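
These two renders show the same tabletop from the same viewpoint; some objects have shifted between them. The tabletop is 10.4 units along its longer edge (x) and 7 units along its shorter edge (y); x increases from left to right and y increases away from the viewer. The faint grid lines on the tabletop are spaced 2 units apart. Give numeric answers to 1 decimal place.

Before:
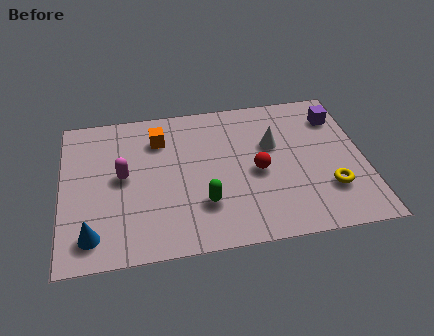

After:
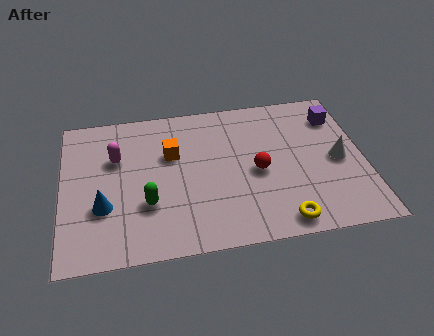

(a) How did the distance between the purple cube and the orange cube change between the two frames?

-0.3

They were about 6.2 units apart before and 5.9 after — 0.3 units closer together.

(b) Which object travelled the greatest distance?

the white cone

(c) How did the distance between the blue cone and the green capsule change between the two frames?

-2.4

The distance was about 3.9 in the first image and 1.5 in the second, so they moved 2.4 units closer together.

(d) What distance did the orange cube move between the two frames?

0.9

From (3.4, 5.3) to (3.8, 4.5), the orange cube covered √(0.4² + 0.8²) ≈ 0.9 units.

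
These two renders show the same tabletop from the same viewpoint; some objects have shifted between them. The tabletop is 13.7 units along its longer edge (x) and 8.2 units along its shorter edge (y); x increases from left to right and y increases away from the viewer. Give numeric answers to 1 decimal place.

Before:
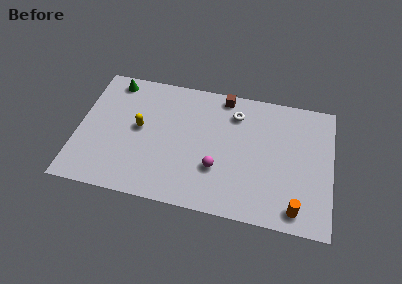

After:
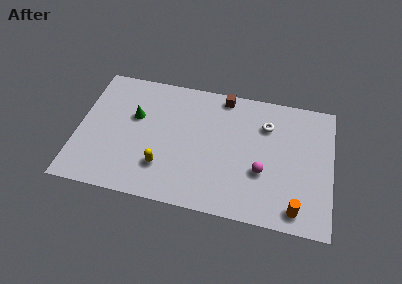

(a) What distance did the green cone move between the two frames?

2.5

The green cone moved from about (1.7, 7.2) to (3.0, 5.1), a distance of √(1.3² + 2.1²) ≈ 2.5.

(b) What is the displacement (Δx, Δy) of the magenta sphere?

(2.4, 0.3)

From the two frames, the magenta sphere sits at roughly (7.6, 2.7) before and (10.0, 3.0) after.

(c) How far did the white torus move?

1.7

From (8.4, 6.4) to (10.1, 6.0), the white torus covered √(1.7² + 0.4²) ≈ 1.7 units.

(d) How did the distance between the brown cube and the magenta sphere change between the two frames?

+0.3

The distance was about 4.7 in the first image and 5.0 in the second, so they moved 0.3 units further apart.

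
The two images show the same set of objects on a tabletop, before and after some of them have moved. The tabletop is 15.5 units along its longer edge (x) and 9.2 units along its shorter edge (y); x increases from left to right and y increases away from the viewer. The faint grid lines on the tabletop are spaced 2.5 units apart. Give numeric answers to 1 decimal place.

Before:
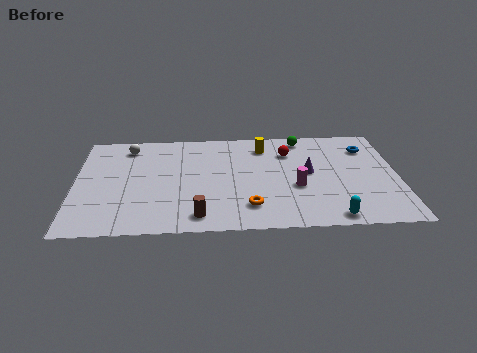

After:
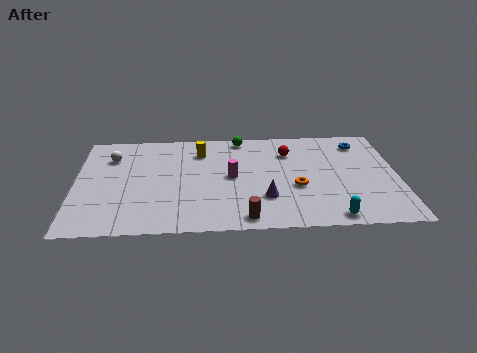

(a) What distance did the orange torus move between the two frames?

2.8

The orange torus was near (8.3, 2.0) before and (10.6, 3.6) after, so it travelled √(2.3² + 1.6²) ≈ 2.8 units.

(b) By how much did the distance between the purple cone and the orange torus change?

-2.4

Before: roughly 4.1 units apart; after: 1.7. That's 2.4 units closer together.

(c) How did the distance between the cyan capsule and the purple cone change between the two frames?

-0.5

The distance was about 4.1 in the first image and 3.6 in the second, so they moved 0.5 units closer together.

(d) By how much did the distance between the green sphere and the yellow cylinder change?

+0.3

Before: roughly 2.0 units apart; after: 2.3. That's 0.3 units further apart.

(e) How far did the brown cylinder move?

2.2

From (5.9, 1.3) to (8.1, 1.0), the brown cylinder covered √(2.2² + 0.3²) ≈ 2.2 units.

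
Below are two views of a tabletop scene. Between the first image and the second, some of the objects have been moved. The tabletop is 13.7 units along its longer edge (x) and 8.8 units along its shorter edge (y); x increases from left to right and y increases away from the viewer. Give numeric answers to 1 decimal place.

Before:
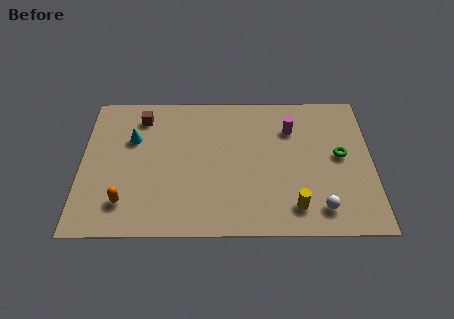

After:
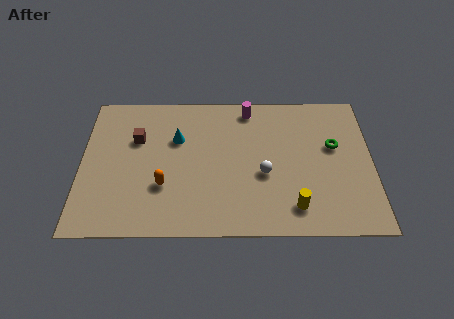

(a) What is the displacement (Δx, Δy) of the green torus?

(-0.3, 0.6)

From the two frames, the green torus sits at roughly (12.2, 4.7) before and (11.9, 5.3) after.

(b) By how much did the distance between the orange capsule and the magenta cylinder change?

-2.8

Before: roughly 9.0 units apart; after: 6.2. That's 2.8 units closer together.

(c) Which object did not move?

the yellow cylinder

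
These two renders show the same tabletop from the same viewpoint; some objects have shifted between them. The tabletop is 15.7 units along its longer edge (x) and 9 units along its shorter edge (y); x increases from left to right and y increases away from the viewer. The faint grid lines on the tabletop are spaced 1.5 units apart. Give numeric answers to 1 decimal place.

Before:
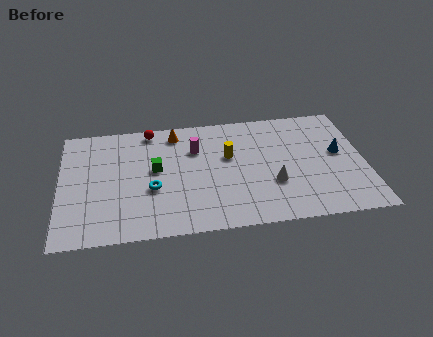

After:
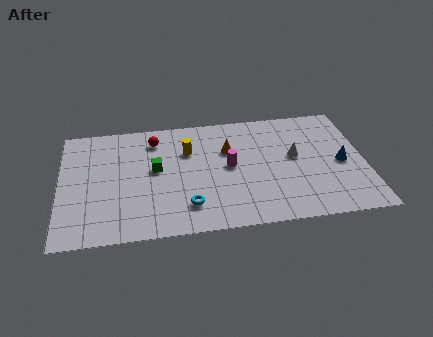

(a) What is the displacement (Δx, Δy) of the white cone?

(1.2, 1.9)

The white cone started near (10.9, 3.1) and ended near (12.1, 5.0).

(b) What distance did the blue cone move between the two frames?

0.8

From (14.4, 5.0) to (14.5, 4.2), the blue cone covered √(0.1² + 0.8²) ≈ 0.8 units.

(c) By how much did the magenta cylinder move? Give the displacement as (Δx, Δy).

(1.7, -1.6)

From the two frames, the magenta cylinder sits at roughly (7.0, 6.3) before and (8.7, 4.7) after.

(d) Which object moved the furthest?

the orange cone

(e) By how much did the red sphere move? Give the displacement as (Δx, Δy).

(0.2, -0.8)

From the two frames, the red sphere sits at roughly (4.7, 8.1) before and (4.9, 7.3) after.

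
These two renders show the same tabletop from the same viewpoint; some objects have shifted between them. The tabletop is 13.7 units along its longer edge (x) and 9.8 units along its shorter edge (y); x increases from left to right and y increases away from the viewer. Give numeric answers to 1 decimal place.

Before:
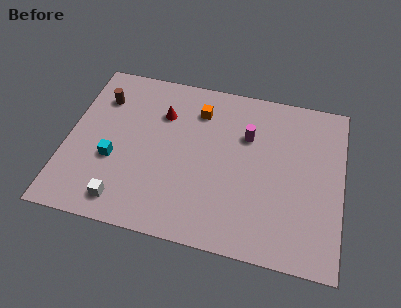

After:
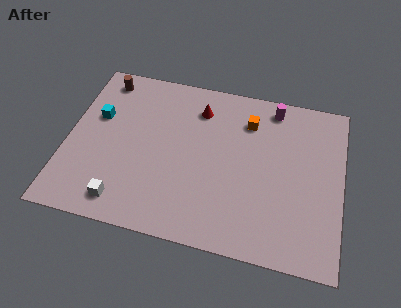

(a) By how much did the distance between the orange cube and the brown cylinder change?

+2.6

They were about 4.9 units apart before and 7.5 after — 2.6 units further apart.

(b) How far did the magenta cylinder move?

2.3

From (8.9, 6.6) to (10.1, 8.6), the magenta cylinder covered √(1.2² + 2.0²) ≈ 2.3 units.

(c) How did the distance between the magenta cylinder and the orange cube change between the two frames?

-1.1

Before: roughly 2.7 units apart; after: 1.6. That's 1.1 units closer together.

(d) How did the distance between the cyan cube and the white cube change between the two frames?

+2.6

Before: roughly 2.4 units apart; after: 5.0. That's 2.6 units further apart.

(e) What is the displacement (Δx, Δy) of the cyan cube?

(-1.0, 2.4)

The cyan cube started near (2.4, 3.7) and ended near (1.4, 6.1).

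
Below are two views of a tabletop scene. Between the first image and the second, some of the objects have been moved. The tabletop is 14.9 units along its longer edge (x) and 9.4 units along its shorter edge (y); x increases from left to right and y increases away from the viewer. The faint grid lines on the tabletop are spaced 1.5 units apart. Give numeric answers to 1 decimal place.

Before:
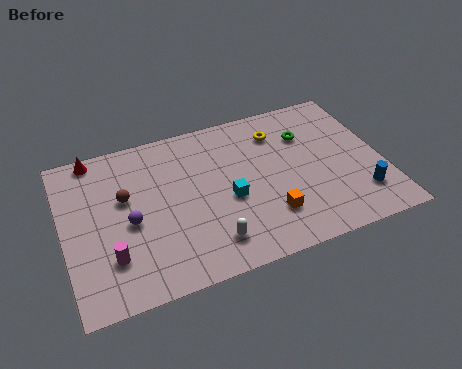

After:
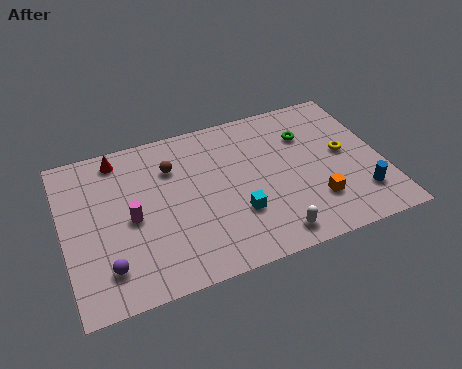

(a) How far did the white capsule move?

2.9

The white capsule was near (6.5, 1.8) before and (9.3, 1.2) after, so it travelled √(2.8² + 0.6²) ≈ 2.9 units.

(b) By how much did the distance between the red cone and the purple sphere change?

+1.7

The distance was about 4.6 in the first image and 6.3 in the second, so they moved 1.7 units further apart.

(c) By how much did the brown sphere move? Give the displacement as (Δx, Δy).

(2.3, 1.1)

From the two frames, the brown sphere sits at roughly (2.9, 5.7) before and (5.2, 6.8) after.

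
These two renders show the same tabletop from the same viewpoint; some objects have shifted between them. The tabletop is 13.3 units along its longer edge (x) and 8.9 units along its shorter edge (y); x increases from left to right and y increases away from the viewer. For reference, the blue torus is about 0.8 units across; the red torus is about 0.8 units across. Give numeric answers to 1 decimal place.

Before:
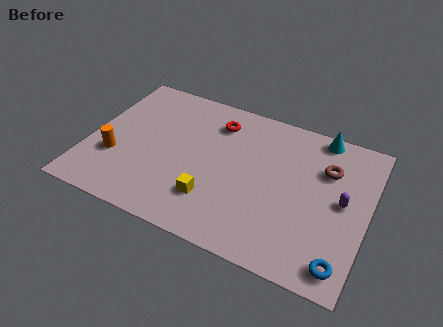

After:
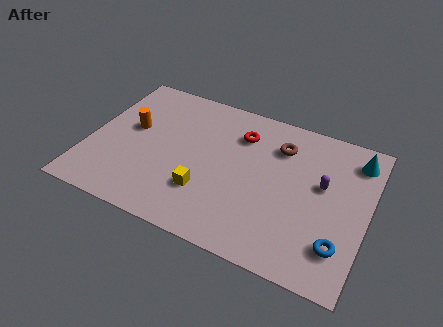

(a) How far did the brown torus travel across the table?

2.4

From (11.2, 6.2) to (8.9, 6.7), the brown torus covered √(2.3² + 0.5²) ≈ 2.4 units.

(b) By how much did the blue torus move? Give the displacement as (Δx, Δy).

(-0.2, 0.9)

From the two frames, the blue torus sits at roughly (12.4, 1.2) before and (12.2, 2.1) after.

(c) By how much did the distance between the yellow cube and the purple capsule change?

-0.4

Before: roughly 6.3 units apart; after: 5.9. That's 0.4 units closer together.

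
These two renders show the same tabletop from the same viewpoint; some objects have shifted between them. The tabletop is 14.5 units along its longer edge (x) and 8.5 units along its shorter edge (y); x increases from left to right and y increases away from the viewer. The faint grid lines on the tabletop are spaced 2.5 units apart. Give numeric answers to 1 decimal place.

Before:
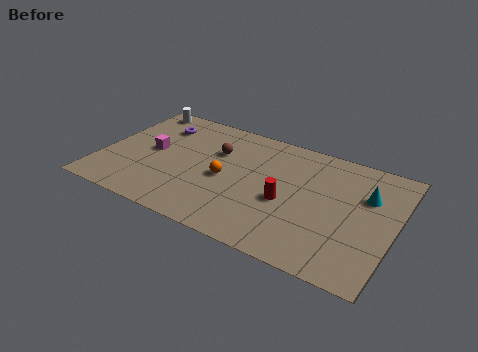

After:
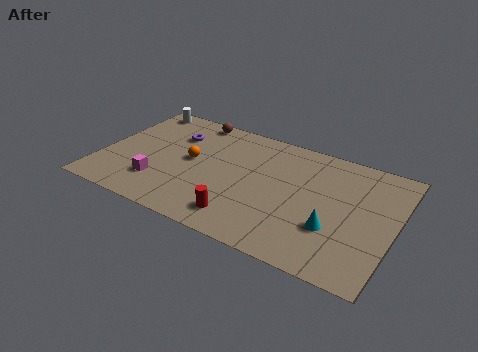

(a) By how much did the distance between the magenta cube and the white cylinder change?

+2.3

Before: roughly 3.4 units apart; after: 5.7. That's 2.3 units further apart.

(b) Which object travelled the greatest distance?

the cyan cone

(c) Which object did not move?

the white cylinder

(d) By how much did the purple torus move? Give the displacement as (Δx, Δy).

(0.9, -0.4)

From the two frames, the purple torus sits at roughly (2.4, 6.5) before and (3.3, 6.1) after.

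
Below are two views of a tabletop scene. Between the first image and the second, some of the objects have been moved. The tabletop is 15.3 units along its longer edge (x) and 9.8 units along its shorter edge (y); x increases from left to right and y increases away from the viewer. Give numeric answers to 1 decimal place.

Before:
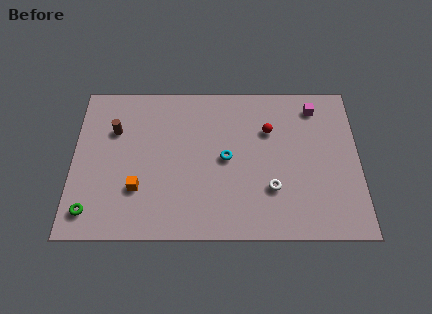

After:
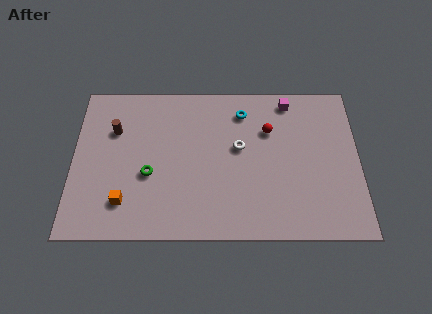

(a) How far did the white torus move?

3.1

From (10.6, 3.0) to (8.9, 5.6), the white torus covered √(1.7² + 2.6²) ≈ 3.1 units.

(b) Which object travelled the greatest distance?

the green torus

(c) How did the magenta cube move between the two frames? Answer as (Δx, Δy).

(-1.4, 0.4)

The magenta cube started near (13.0, 8.2) and ended near (11.6, 8.6).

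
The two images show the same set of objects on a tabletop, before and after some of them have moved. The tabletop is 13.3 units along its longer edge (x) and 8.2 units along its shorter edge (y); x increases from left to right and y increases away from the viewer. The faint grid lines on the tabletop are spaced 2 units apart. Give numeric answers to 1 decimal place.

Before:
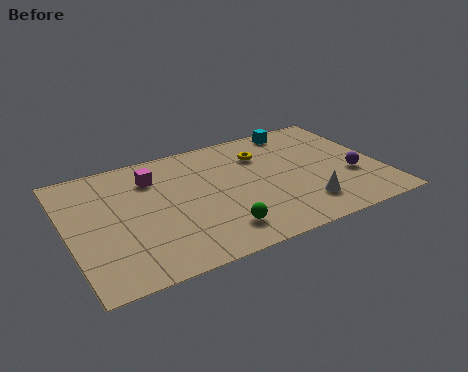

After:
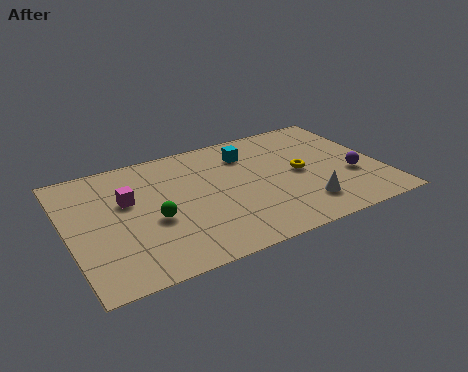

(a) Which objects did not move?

the white cone and the purple sphere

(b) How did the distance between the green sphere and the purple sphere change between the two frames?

+2.3

They were about 6.2 units apart before and 8.5 after — 2.3 units further apart.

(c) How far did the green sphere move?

3.1

From (6.0, 1.6) to (3.5, 3.4), the green sphere covered √(2.5² + 1.8²) ≈ 3.1 units.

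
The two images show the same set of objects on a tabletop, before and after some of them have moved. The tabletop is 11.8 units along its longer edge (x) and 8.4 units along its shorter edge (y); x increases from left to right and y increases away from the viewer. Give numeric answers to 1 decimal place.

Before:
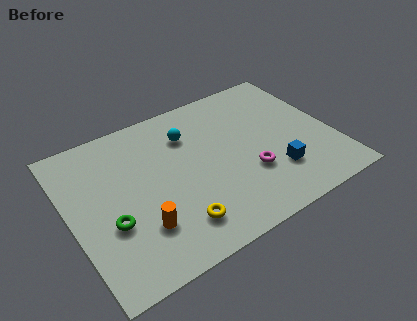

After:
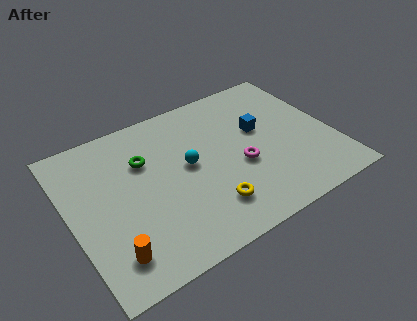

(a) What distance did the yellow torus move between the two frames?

1.5

From (4.3, 1.7) to (5.8, 1.9), the yellow torus covered √(1.5² + 0.2²) ≈ 1.5 units.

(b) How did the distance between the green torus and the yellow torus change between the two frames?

+1.4

They were about 3.0 units apart before and 4.4 after — 1.4 units further apart.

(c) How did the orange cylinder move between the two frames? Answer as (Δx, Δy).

(-1.4, -0.7)

The orange cylinder started near (2.8, 2.3) and ended near (1.4, 1.6).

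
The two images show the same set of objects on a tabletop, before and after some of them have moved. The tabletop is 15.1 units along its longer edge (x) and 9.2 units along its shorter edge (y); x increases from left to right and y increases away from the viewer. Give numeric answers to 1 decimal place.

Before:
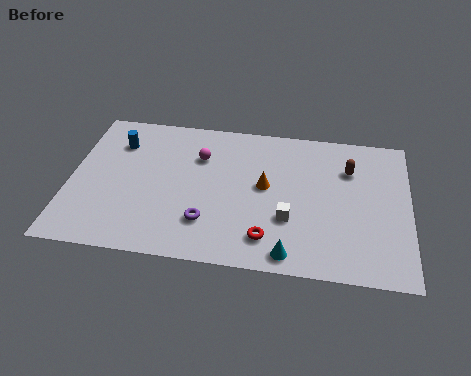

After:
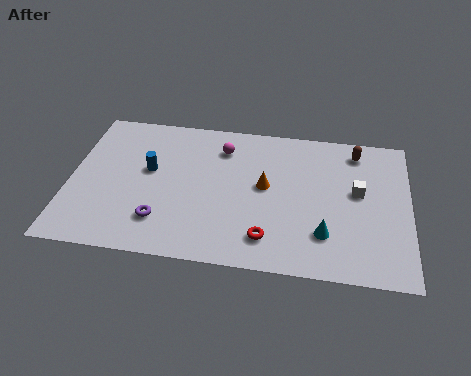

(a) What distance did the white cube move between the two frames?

3.7

From (9.8, 3.1) to (12.8, 5.2), the white cube covered √(3.0² + 2.1²) ≈ 3.7 units.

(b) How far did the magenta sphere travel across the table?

1.2

From (5.7, 6.5) to (6.7, 7.2), the magenta sphere covered √(1.0² + 0.7²) ≈ 1.2 units.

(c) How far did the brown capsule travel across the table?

1.2

From (12.4, 6.6) to (12.7, 7.8), the brown capsule covered √(0.3² + 1.2²) ≈ 1.2 units.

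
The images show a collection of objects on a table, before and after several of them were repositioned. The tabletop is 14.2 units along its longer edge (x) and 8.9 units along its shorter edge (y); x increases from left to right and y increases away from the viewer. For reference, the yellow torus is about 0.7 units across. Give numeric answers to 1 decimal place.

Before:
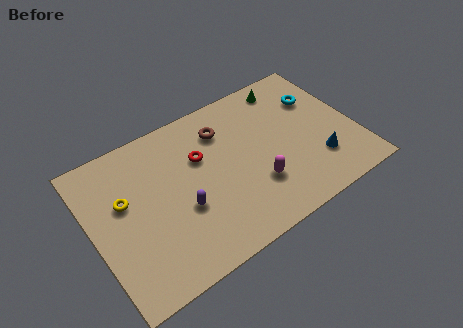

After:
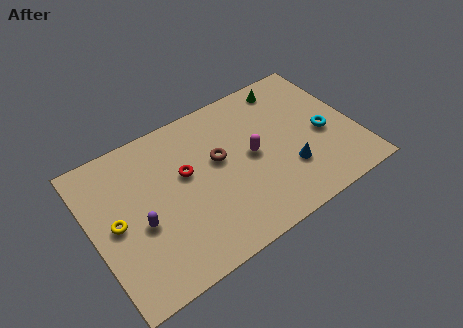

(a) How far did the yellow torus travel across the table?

1.2

The yellow torus moved from about (1.8, 5.4) to (1.2, 4.4), a distance of √(0.6² + 1.0²) ≈ 1.2.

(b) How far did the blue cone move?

1.6

The blue cone moved from about (11.9, 2.4) to (10.3, 2.7), a distance of √(1.6² + 0.3²) ≈ 1.6.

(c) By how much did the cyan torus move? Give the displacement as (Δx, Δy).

(-0.1, -2.3)

The cyan torus started near (12.6, 6.2) and ended near (12.5, 3.9).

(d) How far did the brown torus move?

1.7

The brown torus moved from about (7.4, 6.8) to (6.9, 5.2), a distance of √(0.5² + 1.6²) ≈ 1.7.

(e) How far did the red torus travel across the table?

1.0

From (6.0, 5.8) to (5.1, 5.3), the red torus covered √(0.9² + 0.5²) ≈ 1.0 units.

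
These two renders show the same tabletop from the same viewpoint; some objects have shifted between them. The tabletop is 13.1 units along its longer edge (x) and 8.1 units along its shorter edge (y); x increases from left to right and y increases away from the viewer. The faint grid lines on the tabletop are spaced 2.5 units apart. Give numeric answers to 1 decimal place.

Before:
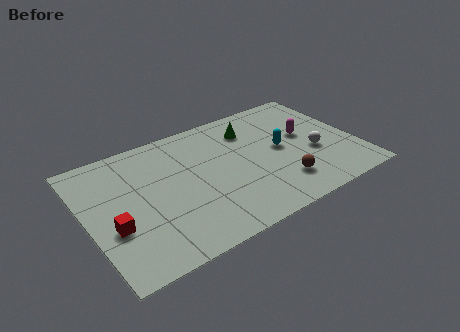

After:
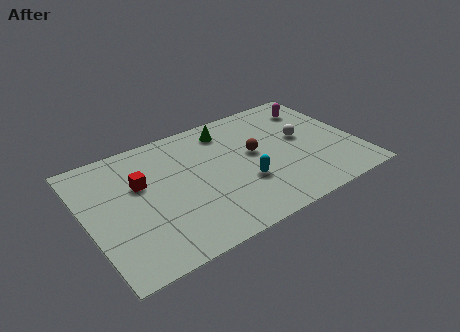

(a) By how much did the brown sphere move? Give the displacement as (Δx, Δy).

(-0.9, 2.6)

From the two frames, the brown sphere sits at roughly (9.1, 1.9) before and (8.2, 4.5) after.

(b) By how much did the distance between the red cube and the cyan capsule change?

-3.3

The distance was about 8.5 in the first image and 5.2 in the second, so they moved 3.3 units closer together.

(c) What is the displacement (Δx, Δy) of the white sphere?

(-0.4, 1.3)

From the two frames, the white sphere sits at roughly (11.0, 3.2) before and (10.6, 4.5) after.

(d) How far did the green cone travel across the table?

1.2

From (8.3, 6.2) to (7.2, 6.7), the green cone covered √(1.1² + 0.5²) ≈ 1.2 units.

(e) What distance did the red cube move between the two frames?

2.6

From (1.1, 3.0) to (2.7, 5.1), the red cube covered √(1.6² + 2.1²) ≈ 2.6 units.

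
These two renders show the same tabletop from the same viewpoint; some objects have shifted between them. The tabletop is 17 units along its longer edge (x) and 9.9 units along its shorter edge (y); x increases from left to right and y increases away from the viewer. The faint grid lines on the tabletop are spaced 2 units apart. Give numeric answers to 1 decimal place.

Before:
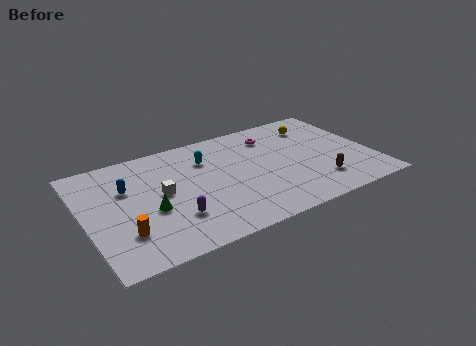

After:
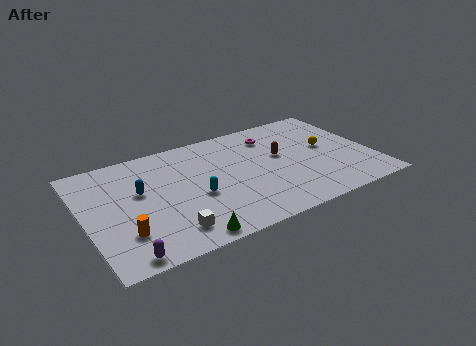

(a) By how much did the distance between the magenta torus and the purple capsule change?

+3.6

They were about 8.3 units apart before and 11.9 after — 3.6 units further apart.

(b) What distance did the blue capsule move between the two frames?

0.9

From (2.6, 6.5) to (3.3, 5.9), the blue capsule covered √(0.7² + 0.6²) ≈ 0.9 units.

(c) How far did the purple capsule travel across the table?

3.6

The purple capsule was near (4.9, 2.8) before and (1.8, 0.9) after, so it travelled √(3.1² + 1.9²) ≈ 3.6 units.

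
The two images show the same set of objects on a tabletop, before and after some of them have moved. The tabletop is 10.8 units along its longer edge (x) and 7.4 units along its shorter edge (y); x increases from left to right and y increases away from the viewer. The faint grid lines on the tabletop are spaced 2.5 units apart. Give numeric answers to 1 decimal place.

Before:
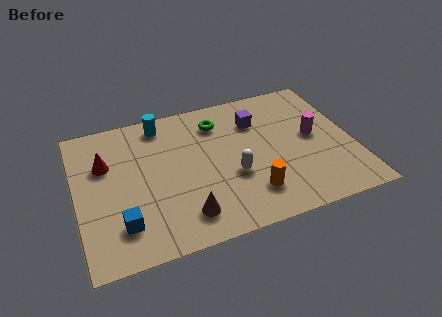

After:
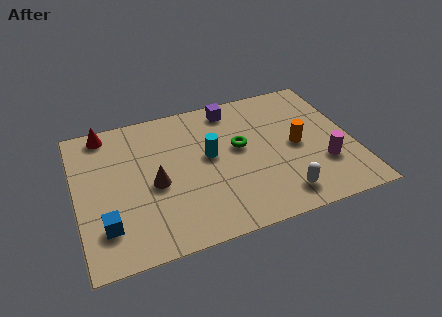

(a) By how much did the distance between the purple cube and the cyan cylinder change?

-1.3

The distance was about 3.8 in the first image and 2.5 in the second, so they moved 1.3 units closer together.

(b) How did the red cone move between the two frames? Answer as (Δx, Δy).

(0.1, 1.7)

The red cone was at about (1.2, 4.9) and moved to about (1.3, 6.6).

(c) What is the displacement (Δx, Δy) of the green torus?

(0.7, -1.6)

The green torus started near (5.7, 5.8) and ended near (6.4, 4.2).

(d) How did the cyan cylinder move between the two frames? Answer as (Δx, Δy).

(1.7, -2.3)

From the two frames, the cyan cylinder sits at roughly (3.5, 6.4) before and (5.2, 4.1) after.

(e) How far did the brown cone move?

2.1

From (4.0, 1.4) to (3.0, 3.3), the brown cone covered √(1.0² + 1.9²) ≈ 2.1 units.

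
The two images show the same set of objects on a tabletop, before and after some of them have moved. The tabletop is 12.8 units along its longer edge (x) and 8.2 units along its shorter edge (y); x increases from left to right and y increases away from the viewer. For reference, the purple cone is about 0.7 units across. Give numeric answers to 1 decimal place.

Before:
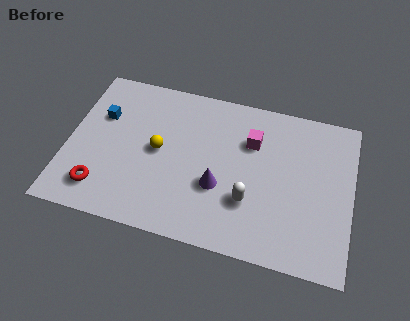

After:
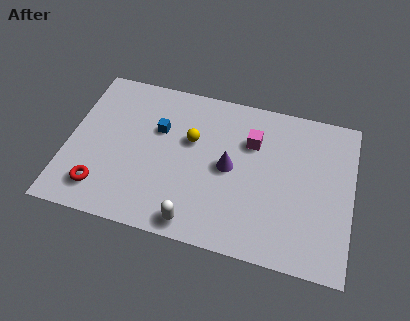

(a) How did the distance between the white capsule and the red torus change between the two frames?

-2.3

Before: roughly 6.7 units apart; after: 4.4. That's 2.3 units closer together.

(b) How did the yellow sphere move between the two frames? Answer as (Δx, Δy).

(1.4, 0.9)

The yellow sphere started near (4.1, 4.2) and ended near (5.5, 5.1).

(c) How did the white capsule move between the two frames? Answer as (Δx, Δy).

(-2.3, -1.7)

From the two frames, the white capsule sits at roughly (8.3, 2.6) before and (6.0, 0.9) after.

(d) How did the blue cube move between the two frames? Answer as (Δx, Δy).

(2.6, -0.1)

The blue cube started near (1.4, 5.4) and ended near (4.0, 5.3).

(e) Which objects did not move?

the red torus and the magenta cube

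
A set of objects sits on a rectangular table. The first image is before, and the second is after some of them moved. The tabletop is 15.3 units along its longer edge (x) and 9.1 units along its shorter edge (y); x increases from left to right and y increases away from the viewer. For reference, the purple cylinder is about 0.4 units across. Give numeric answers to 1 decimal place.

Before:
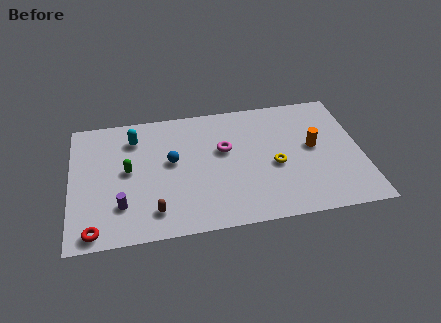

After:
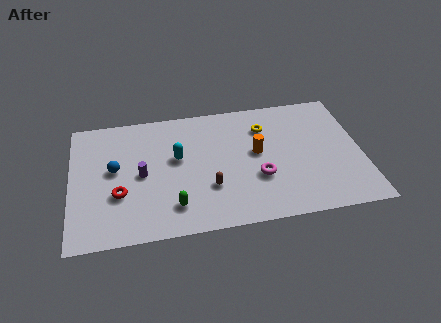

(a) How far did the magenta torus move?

2.9

The magenta torus moved from about (8.1, 5.5) to (9.8, 3.2), a distance of √(1.7² + 2.3²) ≈ 2.9.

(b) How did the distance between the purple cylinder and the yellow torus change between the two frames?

-1.2

They were about 8.2 units apart before and 7.0 after — 1.2 units closer together.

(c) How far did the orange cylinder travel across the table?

3.0

The orange cylinder moved from about (12.8, 4.9) to (9.8, 5.0), a distance of √(3.0² + 0.1²) ≈ 3.0.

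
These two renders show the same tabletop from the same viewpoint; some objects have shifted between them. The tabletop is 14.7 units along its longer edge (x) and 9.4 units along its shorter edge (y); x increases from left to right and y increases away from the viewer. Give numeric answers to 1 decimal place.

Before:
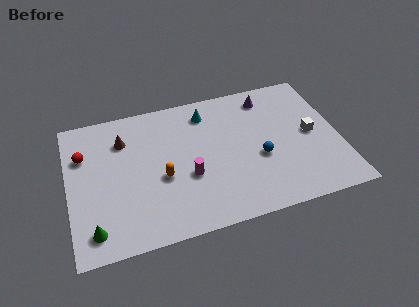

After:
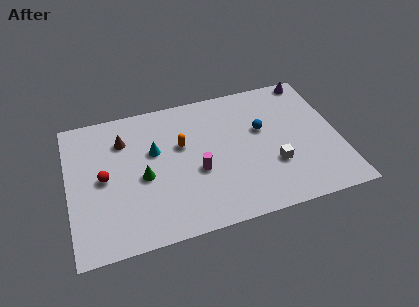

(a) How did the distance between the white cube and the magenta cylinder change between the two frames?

-2.7

The distance was about 6.9 in the first image and 4.2 in the second, so they moved 2.7 units closer together.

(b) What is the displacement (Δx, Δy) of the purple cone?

(2.5, 0.7)

The purple cone started near (11.1, 7.9) and ended near (13.6, 8.6).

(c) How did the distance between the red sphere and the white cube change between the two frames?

-3.2

They were about 12.4 units apart before and 9.2 after — 3.2 units closer together.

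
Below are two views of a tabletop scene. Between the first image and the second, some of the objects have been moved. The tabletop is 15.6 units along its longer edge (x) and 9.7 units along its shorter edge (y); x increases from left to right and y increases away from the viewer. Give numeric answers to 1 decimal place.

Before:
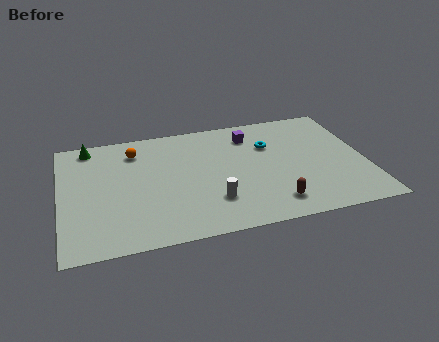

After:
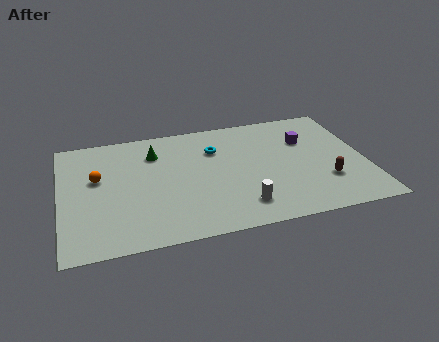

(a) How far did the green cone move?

3.5

The green cone was near (1.6, 8.6) before and (4.9, 7.3) after, so it travelled √(3.3² + 1.3²) ≈ 3.5 units.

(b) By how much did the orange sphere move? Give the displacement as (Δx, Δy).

(-2.0, -1.9)

The orange sphere was at about (3.9, 7.7) and moved to about (1.9, 5.8).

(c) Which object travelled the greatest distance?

the green cone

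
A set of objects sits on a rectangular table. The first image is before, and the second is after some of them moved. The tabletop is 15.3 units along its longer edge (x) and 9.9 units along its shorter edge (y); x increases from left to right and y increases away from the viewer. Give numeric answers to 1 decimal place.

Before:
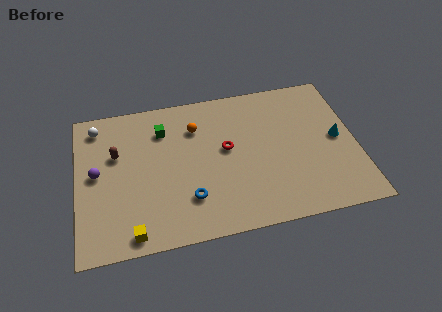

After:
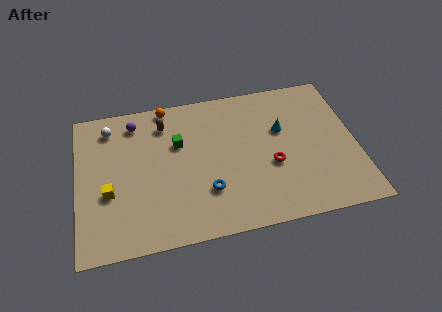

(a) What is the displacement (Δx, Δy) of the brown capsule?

(2.7, 1.6)

The brown capsule was at about (2.2, 6.3) and moved to about (4.9, 7.9).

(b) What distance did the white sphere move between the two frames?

0.7

The white sphere moved from about (1.2, 8.4) to (1.9, 8.2), a distance of √(0.7² + 0.2²) ≈ 0.7.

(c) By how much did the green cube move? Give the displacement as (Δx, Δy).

(0.8, -1.1)

From the two frames, the green cube sits at roughly (4.8, 7.5) before and (5.6, 6.4) after.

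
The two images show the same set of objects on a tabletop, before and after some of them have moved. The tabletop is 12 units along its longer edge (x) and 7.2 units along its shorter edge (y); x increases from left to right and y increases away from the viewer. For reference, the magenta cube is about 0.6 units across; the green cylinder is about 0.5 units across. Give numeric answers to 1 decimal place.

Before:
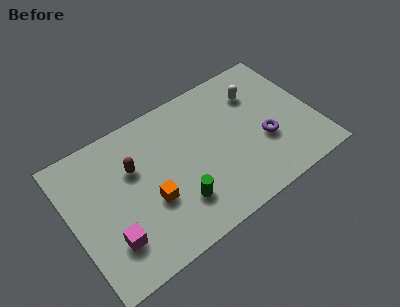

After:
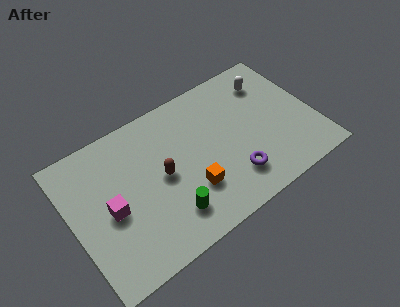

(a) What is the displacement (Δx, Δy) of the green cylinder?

(-0.5, -0.3)

From the two frames, the green cylinder sits at roughly (4.9, 1.9) before and (4.4, 1.6) after.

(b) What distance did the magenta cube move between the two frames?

1.4

The magenta cube was near (1.6, 1.9) before and (1.8, 3.3) after, so it travelled √(0.2² + 1.4²) ≈ 1.4 units.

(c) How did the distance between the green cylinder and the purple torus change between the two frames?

-1.4

The distance was about 4.6 in the first image and 3.2 in the second, so they moved 1.4 units closer together.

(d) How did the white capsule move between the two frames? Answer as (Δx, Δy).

(0.7, 0.3)

The white capsule was at about (9.5, 5.3) and moved to about (10.2, 5.6).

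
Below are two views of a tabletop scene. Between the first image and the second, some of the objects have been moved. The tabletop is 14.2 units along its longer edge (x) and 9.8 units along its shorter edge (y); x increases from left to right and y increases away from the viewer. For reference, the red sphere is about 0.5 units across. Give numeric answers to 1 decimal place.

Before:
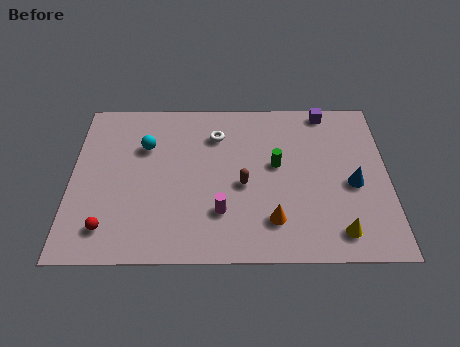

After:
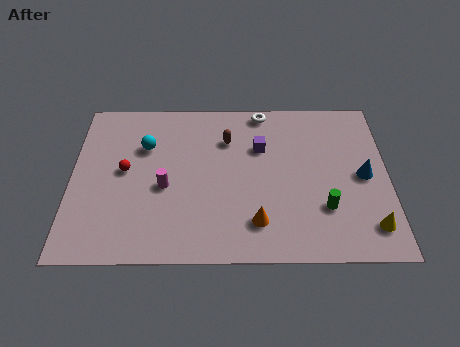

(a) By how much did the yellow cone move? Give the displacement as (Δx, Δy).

(1.4, 0.3)

From the two frames, the yellow cone sits at roughly (11.9, 1.5) before and (13.3, 1.8) after.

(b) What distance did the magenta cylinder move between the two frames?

2.9

The magenta cylinder was near (6.7, 2.7) before and (4.2, 4.2) after, so it travelled √(2.5² + 1.5²) ≈ 2.9 units.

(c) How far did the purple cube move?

3.8

The purple cube moved from about (11.5, 8.9) to (8.5, 6.6), a distance of √(3.0² + 2.3²) ≈ 3.8.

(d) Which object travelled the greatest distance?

the purple cube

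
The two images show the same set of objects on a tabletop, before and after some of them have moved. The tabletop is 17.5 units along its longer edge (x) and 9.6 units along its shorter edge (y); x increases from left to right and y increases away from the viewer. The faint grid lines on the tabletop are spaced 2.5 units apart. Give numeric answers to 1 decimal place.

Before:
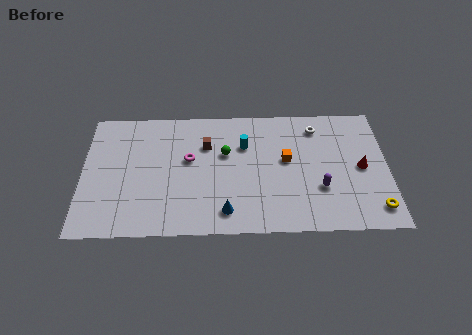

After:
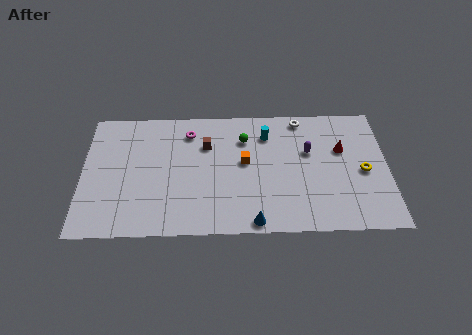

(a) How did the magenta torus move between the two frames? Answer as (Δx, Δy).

(0.0, 2.1)

From the two frames, the magenta torus sits at roughly (6.1, 5.6) before and (6.1, 7.7) after.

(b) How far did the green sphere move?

1.6

The green sphere moved from about (8.2, 6.0) to (9.3, 7.1), a distance of √(1.1² + 1.1²) ≈ 1.6.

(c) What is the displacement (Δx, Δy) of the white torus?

(-0.9, 0.7)

The white torus was at about (13.5, 7.9) and moved to about (12.6, 8.6).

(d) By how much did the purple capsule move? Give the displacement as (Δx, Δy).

(-0.6, 2.8)

The purple capsule started near (13.6, 3.2) and ended near (13.0, 6.0).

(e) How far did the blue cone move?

1.8

The blue cone moved from about (8.2, 1.6) to (9.8, 0.8), a distance of √(1.6² + 0.8²) ≈ 1.8.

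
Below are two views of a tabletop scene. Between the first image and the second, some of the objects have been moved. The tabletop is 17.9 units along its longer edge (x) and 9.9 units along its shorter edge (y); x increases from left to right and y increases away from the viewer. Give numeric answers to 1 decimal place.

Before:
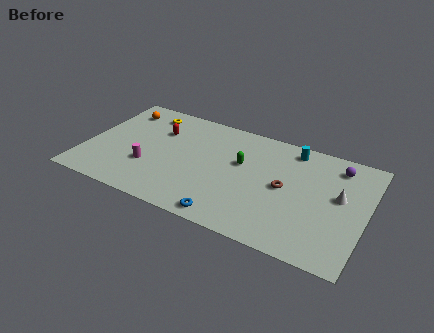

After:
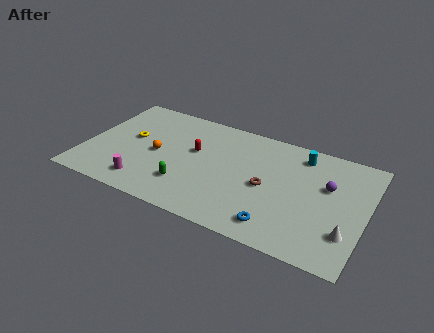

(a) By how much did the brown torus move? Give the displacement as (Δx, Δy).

(-1.1, -0.4)

The brown torus was at about (12.8, 5.0) and moved to about (11.7, 4.6).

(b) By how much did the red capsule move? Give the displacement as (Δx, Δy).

(2.5, -1.0)

From the two frames, the red capsule sits at roughly (4.4, 6.9) before and (6.9, 5.9) after.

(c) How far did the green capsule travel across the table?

4.6

The green capsule was near (9.9, 6.0) before and (6.8, 2.6) after, so it travelled √(3.1² + 3.4²) ≈ 4.6 units.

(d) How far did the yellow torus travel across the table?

2.9

From (3.4, 8.3) to (2.8, 5.5), the yellow torus covered √(0.6² + 2.8²) ≈ 2.9 units.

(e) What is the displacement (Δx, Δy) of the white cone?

(0.7, -2.9)

The white cone was at about (16.2, 5.6) and moved to about (16.9, 2.7).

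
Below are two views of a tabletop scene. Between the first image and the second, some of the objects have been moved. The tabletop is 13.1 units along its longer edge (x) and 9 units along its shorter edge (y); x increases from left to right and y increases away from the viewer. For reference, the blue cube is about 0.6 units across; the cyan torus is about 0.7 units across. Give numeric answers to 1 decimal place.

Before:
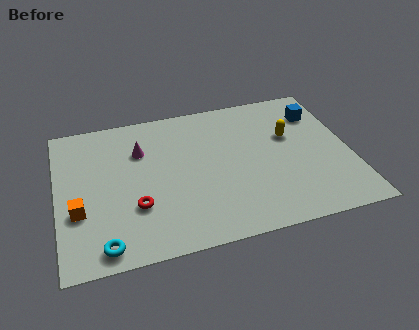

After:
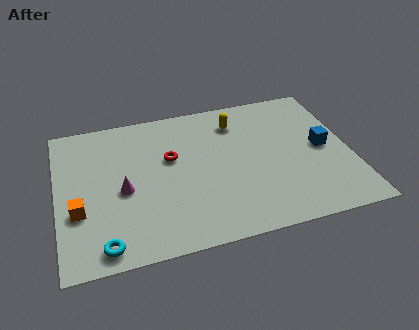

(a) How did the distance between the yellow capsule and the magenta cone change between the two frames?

-0.6

The distance was about 6.7 in the first image and 6.1 in the second, so they moved 0.6 units closer together.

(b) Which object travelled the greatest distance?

the red torus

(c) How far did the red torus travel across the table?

3.1

The red torus moved from about (3.4, 2.9) to (5.1, 5.5), a distance of √(1.7² + 2.6²) ≈ 3.1.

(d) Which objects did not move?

the cyan torus and the orange cube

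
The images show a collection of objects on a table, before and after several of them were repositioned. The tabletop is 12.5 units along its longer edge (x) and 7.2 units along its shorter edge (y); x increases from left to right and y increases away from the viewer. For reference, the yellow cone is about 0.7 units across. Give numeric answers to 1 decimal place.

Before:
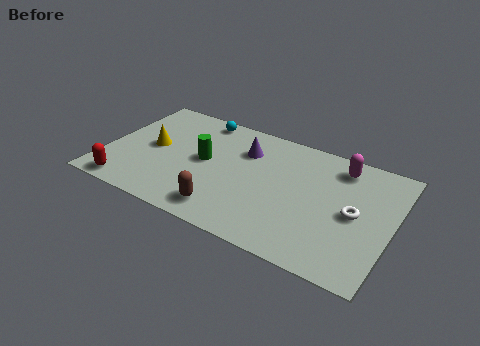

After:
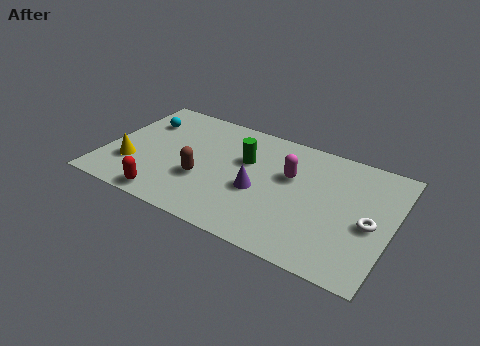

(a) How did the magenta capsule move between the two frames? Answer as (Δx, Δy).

(-2.0, -1.5)

From the two frames, the magenta capsule sits at roughly (10.0, 6.0) before and (8.0, 4.5) after.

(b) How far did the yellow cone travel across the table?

1.7

From (2.0, 3.7) to (1.3, 2.2), the yellow cone covered √(0.7² + 1.5²) ≈ 1.7 units.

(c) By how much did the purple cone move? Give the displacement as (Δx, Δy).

(0.9, -2.2)

The purple cone was at about (5.9, 5.2) and moved to about (6.8, 3.0).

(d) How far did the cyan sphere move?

2.7

From (3.7, 6.4) to (1.3, 5.2), the cyan sphere covered √(2.4² + 1.2²) ≈ 2.7 units.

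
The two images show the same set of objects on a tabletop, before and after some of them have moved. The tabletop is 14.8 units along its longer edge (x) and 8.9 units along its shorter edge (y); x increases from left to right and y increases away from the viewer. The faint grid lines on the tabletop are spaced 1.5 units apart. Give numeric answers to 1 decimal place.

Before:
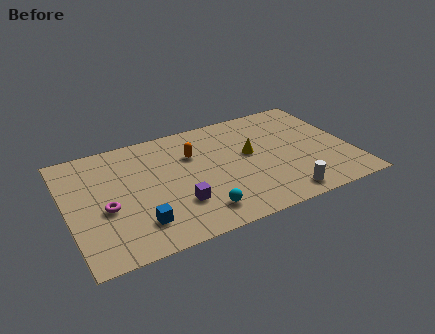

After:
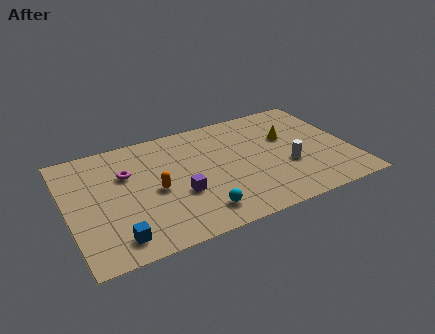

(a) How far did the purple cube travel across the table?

0.7

The purple cube moved from about (5.5, 2.6) to (5.7, 3.3), a distance of √(0.2² + 0.7²) ≈ 0.7.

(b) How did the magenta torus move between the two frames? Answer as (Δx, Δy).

(1.3, 2.2)

From the two frames, the magenta torus sits at roughly (1.9, 3.7) before and (3.2, 5.9) after.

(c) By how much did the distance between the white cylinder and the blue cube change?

+1.9

They were about 7.5 units apart before and 9.4 after — 1.9 units further apart.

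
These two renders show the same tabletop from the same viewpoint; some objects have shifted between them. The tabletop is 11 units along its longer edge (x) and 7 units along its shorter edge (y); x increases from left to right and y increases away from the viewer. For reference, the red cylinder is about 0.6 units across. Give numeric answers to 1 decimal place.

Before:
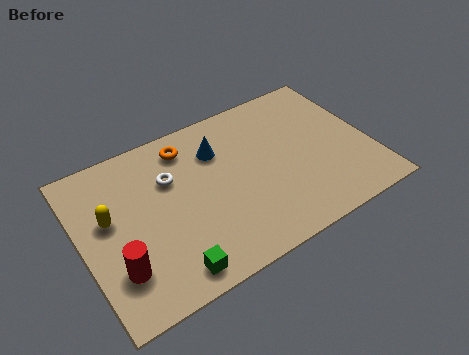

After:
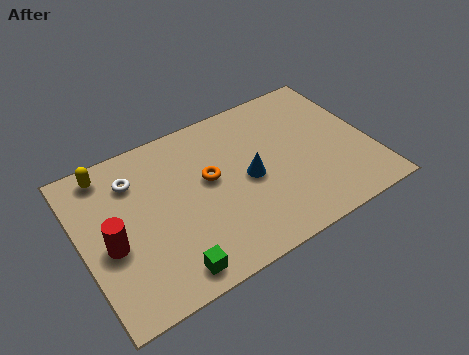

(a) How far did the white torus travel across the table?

1.4

From (3.5, 4.7) to (2.2, 5.3), the white torus covered √(1.3² + 0.6²) ≈ 1.4 units.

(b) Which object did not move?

the green cube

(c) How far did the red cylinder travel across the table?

1.1

The red cylinder moved from about (1.1, 1.9) to (1.0, 3.0), a distance of √(0.1² + 1.1²) ≈ 1.1.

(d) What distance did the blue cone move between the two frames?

2.0

From (5.4, 5.1) to (6.3, 3.3), the blue cone covered √(0.9² + 1.8²) ≈ 2.0 units.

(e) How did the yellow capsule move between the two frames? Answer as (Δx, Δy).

(0.2, 2.0)

The yellow capsule was at about (1.1, 4.1) and moved to about (1.3, 6.1).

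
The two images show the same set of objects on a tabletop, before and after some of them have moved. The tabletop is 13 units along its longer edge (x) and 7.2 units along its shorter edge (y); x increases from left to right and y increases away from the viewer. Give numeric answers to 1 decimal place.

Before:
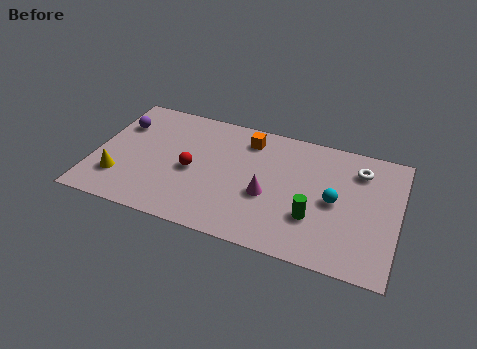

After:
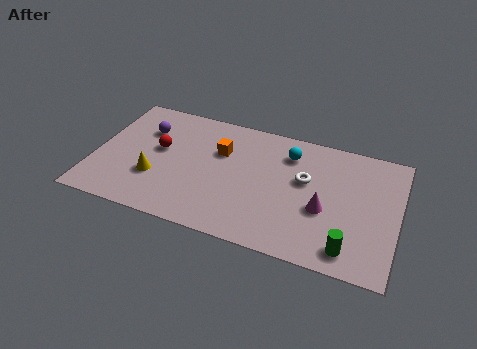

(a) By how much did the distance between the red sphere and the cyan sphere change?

-0.4

The distance was about 6.1 in the first image and 5.7 in the second, so they moved 0.4 units closer together.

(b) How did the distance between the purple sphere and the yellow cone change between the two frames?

-0.4

Before: roughly 3.2 units apart; after: 2.8. That's 0.4 units closer together.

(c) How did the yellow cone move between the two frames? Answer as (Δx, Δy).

(1.5, 0.5)

From the two frames, the yellow cone sits at roughly (1.2, 1.9) before and (2.7, 2.4) after.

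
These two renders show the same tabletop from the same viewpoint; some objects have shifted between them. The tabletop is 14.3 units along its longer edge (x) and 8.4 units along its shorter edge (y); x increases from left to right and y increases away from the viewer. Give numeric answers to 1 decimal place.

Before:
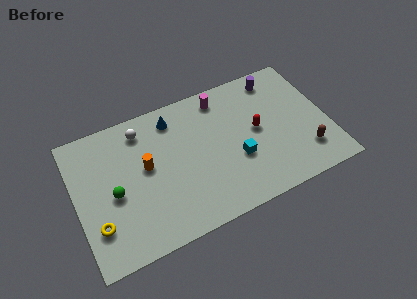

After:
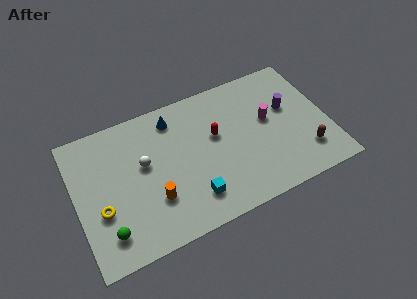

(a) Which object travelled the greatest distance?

the magenta cylinder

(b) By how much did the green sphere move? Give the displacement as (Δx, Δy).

(-0.6, -2.1)

From the two frames, the green sphere sits at roughly (2.1, 3.8) before and (1.5, 1.7) after.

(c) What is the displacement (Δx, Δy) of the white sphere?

(-0.1, -2.1)

The white sphere was at about (4.0, 7.0) and moved to about (3.9, 4.9).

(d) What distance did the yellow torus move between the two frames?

0.9

From (1.0, 2.3) to (1.3, 3.1), the yellow torus covered √(0.3² + 0.8²) ≈ 0.9 units.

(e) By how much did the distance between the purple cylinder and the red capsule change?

+1.0

They were about 3.2 units apart before and 4.2 after — 1.0 units further apart.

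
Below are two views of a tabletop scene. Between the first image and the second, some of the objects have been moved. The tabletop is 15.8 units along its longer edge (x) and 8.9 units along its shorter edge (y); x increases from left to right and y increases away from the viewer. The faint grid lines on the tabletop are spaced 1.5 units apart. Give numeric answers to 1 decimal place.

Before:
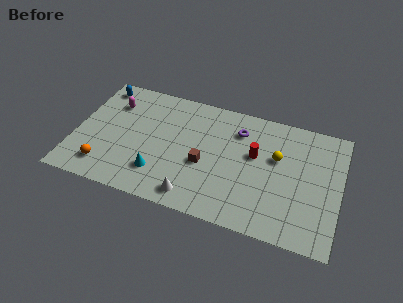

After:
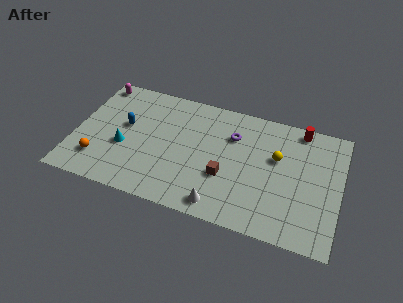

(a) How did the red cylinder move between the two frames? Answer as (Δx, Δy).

(2.5, 2.7)

The red cylinder was at about (10.7, 5.3) and moved to about (13.2, 8.0).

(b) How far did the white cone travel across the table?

1.6

From (7.4, 1.2) to (9.0, 1.1), the white cone covered √(1.6² + 0.1²) ≈ 1.6 units.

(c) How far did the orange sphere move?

0.6

The orange sphere moved from about (2.0, 1.7) to (1.6, 2.1), a distance of √(0.4² + 0.4²) ≈ 0.6.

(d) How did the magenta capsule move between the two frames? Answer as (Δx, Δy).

(-1.1, 1.3)

The magenta capsule started near (2.0, 6.6) and ended near (0.9, 7.9).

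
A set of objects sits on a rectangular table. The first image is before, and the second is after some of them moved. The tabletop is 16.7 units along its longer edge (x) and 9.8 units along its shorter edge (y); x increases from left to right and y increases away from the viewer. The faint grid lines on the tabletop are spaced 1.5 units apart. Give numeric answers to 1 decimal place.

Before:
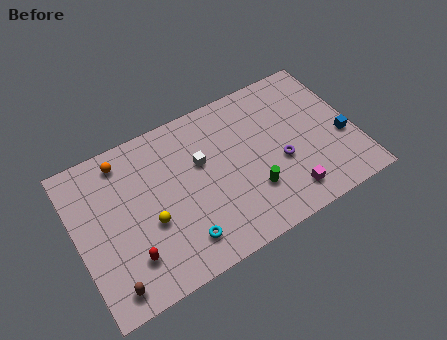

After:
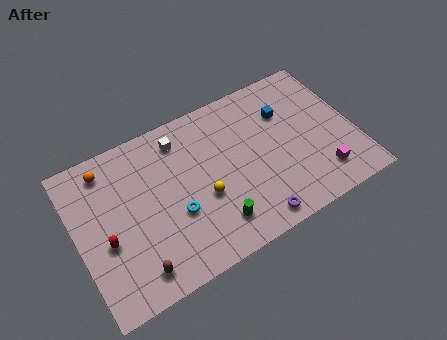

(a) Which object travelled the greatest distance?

the blue cube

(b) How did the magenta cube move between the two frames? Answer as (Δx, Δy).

(2.1, 0.3)

The magenta cube started near (12.2, 1.7) and ended near (14.3, 2.0).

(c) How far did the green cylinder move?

2.6

The green cylinder was near (10.2, 2.9) before and (7.8, 2.0) after, so it travelled √(2.4² + 0.9²) ≈ 2.6 units.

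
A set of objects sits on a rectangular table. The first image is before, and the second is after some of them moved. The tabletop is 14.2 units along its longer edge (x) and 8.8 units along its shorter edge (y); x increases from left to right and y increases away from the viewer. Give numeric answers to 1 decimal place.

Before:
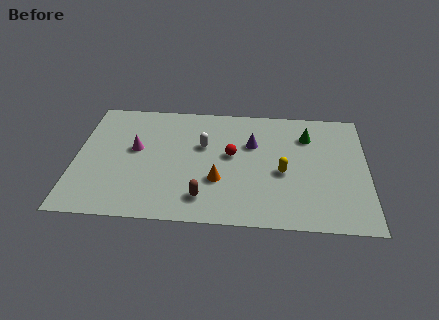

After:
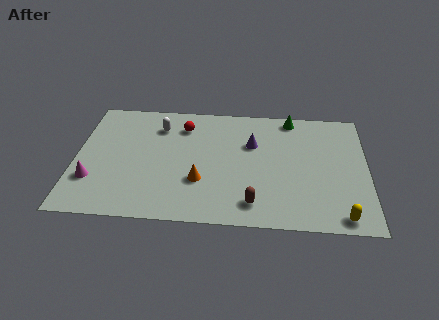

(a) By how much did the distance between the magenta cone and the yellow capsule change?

+4.8

The distance was about 7.3 in the first image and 12.1 in the second, so they moved 4.8 units further apart.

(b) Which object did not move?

the purple cone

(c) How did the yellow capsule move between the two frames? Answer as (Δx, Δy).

(2.8, -2.9)

The yellow capsule was at about (10.1, 3.8) and moved to about (12.9, 0.9).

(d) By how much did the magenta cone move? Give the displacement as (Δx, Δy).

(-2.0, -2.4)

From the two frames, the magenta cone sits at roughly (2.9, 5.0) before and (0.9, 2.6) after.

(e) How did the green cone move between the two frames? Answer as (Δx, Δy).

(-0.8, 1.3)

The green cone was at about (11.3, 6.6) and moved to about (10.5, 7.9).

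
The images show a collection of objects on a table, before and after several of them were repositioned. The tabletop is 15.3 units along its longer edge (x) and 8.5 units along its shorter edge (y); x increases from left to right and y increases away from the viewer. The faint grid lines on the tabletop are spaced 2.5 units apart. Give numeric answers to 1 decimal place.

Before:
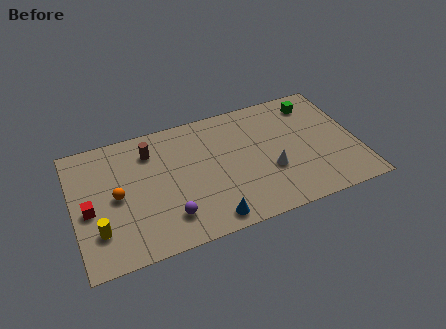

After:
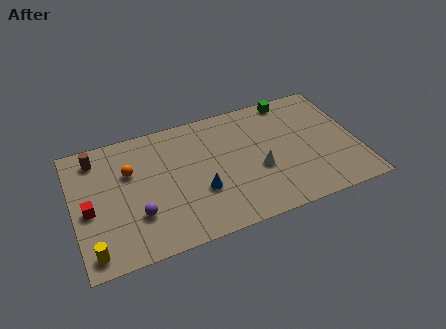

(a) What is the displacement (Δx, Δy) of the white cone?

(-0.6, 0.3)

From the two frames, the white cone sits at roughly (10.5, 3.1) before and (9.9, 3.4) after.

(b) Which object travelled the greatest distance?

the brown cylinder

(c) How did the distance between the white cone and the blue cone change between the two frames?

-0.9

Before: roughly 4.1 units apart; after: 3.2. That's 0.9 units closer together.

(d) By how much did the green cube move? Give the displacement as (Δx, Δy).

(-1.2, 0.7)

The green cube started near (13.3, 7.0) and ended near (12.1, 7.7).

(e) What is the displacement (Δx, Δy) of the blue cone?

(-0.3, 2.0)

The blue cone started near (7.0, 1.0) and ended near (6.7, 3.0).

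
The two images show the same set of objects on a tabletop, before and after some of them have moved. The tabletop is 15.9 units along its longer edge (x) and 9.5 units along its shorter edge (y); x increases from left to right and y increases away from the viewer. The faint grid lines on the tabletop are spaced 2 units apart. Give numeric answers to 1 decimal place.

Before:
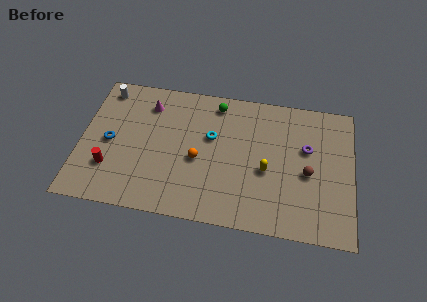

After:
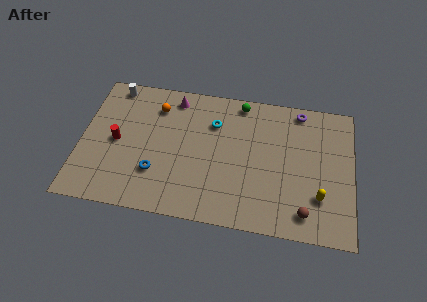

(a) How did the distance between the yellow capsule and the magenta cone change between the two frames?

+2.4

They were about 7.9 units apart before and 10.3 after — 2.4 units further apart.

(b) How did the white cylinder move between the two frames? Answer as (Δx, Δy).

(0.5, 0.3)

From the two frames, the white cylinder sits at roughly (1.2, 8.2) before and (1.7, 8.5) after.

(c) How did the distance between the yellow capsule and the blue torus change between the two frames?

+0.3

They were about 9.2 units apart before and 9.5 after — 0.3 units further apart.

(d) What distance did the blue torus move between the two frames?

3.3

From (1.7, 4.5) to (4.5, 2.8), the blue torus covered √(2.8² + 1.7²) ≈ 3.3 units.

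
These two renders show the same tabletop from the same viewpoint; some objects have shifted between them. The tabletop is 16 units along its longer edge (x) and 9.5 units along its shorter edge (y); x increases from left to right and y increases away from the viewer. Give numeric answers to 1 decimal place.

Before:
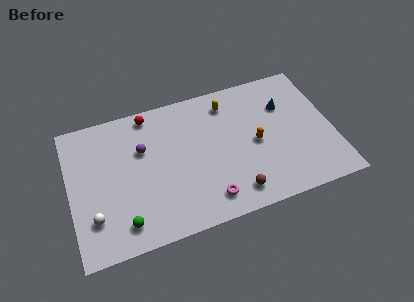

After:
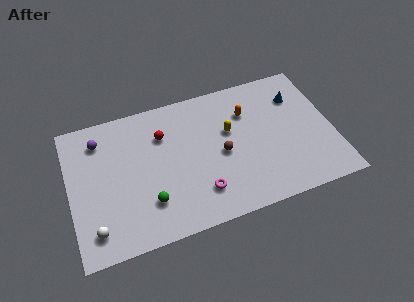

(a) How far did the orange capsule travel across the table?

2.3

The orange capsule was near (11.3, 4.5) before and (11.0, 6.8) after, so it travelled √(0.3² + 2.3²) ≈ 2.3 units.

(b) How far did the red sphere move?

1.8

The red sphere moved from about (5.1, 8.5) to (5.8, 6.8), a distance of √(0.7² + 1.7²) ≈ 1.8.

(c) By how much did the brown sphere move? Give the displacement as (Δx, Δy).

(-0.5, 2.9)

The brown sphere was at about (9.7, 1.5) and moved to about (9.2, 4.4).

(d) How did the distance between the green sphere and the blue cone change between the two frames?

-0.9

Before: roughly 11.4 units apart; after: 10.5. That's 0.9 units closer together.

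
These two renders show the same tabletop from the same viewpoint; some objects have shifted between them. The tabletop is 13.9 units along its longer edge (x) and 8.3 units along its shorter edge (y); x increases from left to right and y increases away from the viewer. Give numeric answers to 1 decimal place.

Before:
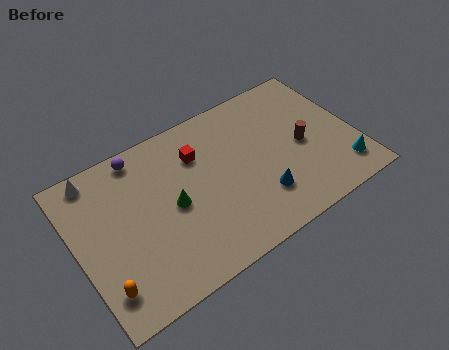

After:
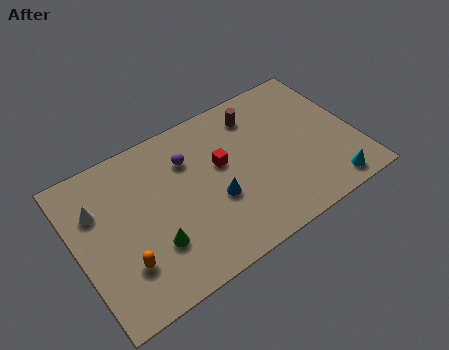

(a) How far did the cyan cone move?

1.0

From (12.9, 1.6) to (12.1, 1.0), the cyan cone covered √(0.8² + 0.6²) ≈ 1.0 units.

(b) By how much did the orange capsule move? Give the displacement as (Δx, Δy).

(1.1, 0.6)

The orange capsule started near (0.9, 1.7) and ended near (2.0, 2.3).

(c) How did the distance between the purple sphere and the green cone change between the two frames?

+0.6

Before: roughly 3.6 units apart; after: 4.2. That's 0.6 units further apart.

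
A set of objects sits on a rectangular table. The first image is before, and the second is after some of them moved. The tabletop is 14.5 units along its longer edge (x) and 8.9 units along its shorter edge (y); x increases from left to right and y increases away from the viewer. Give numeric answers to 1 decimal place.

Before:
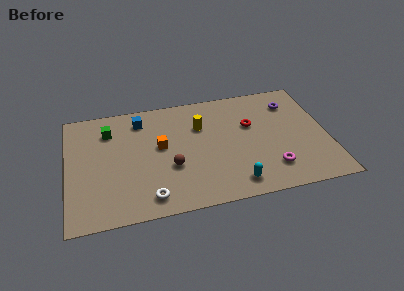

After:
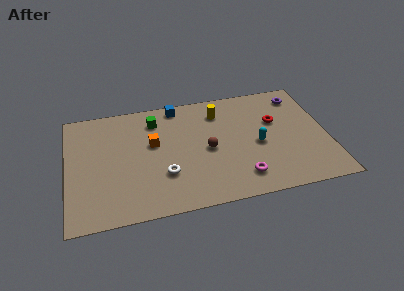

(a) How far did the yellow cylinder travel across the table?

1.4

The yellow cylinder was near (7.5, 6.1) before and (8.6, 7.0) after, so it travelled √(1.1² + 0.9²) ≈ 1.4 units.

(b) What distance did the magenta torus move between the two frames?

1.7

The magenta torus was near (11.2, 2.0) before and (9.5, 1.7) after, so it travelled √(1.7² + 0.3²) ≈ 1.7 units.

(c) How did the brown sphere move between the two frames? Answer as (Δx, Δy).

(2.1, 0.9)

From the two frames, the brown sphere sits at roughly (5.7, 3.3) before and (7.8, 4.2) after.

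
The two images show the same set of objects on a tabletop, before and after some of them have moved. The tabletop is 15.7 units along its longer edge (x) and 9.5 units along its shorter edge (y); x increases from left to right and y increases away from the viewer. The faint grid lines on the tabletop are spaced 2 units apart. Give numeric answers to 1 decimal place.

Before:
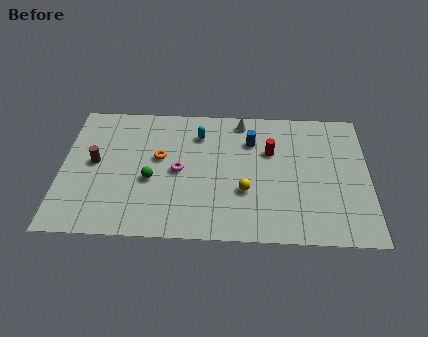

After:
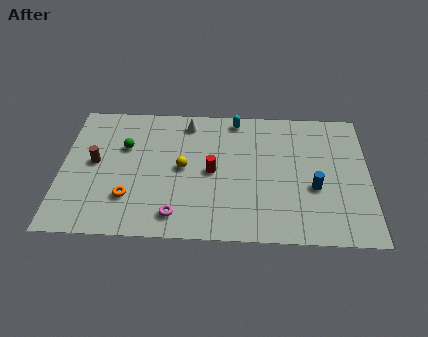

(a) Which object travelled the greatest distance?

the blue cylinder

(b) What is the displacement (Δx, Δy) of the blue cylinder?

(3.2, -3.2)

The blue cylinder was at about (9.7, 6.9) and moved to about (12.9, 3.7).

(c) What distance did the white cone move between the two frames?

2.8

From (9.2, 8.4) to (6.4, 8.1), the white cone covered √(2.8² + 0.3²) ≈ 2.8 units.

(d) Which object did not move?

the brown cylinder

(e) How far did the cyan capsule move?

2.2

From (7.0, 7.3) to (8.9, 8.5), the cyan capsule covered √(1.9² + 1.2²) ≈ 2.2 units.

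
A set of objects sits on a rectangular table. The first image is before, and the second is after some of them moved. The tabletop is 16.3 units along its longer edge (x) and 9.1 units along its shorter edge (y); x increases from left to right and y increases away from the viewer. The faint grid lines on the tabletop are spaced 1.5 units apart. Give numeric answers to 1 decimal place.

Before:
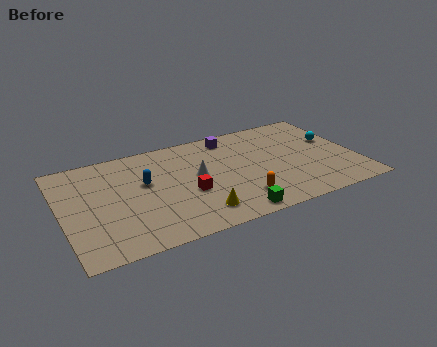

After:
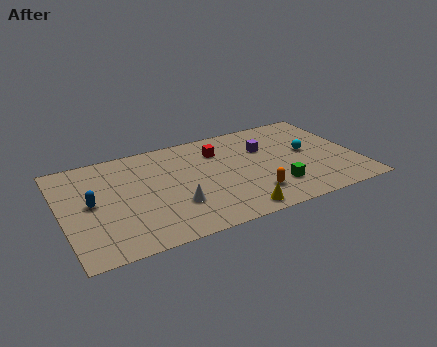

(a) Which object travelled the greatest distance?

the red cube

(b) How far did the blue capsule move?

3.1

The blue capsule was near (4.6, 5.4) before and (1.6, 4.7) after, so it travelled √(3.0² + 0.7²) ≈ 3.1 units.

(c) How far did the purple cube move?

2.4

From (9.7, 7.8) to (11.4, 6.1), the purple cube covered √(1.7² + 1.7²) ≈ 2.4 units.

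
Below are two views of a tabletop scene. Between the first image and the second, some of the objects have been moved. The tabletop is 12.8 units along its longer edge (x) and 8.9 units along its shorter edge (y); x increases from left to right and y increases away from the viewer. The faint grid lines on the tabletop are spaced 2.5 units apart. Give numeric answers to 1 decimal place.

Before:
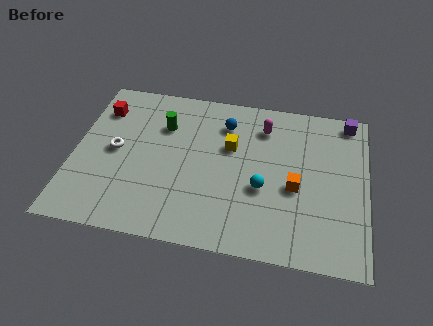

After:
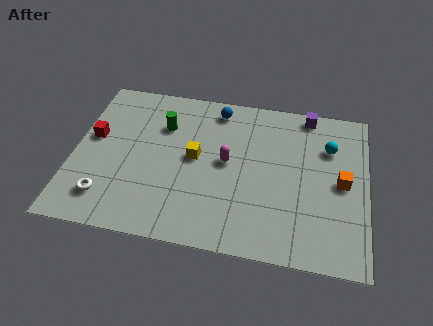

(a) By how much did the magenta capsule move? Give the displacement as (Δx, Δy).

(-1.5, -2.3)

The magenta capsule was at about (8.2, 7.0) and moved to about (6.7, 4.7).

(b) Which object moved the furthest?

the cyan sphere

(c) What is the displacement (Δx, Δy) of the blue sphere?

(-0.4, 0.8)

From the two frames, the blue sphere sits at roughly (6.5, 6.9) before and (6.1, 7.7) after.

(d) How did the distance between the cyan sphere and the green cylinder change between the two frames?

+2.0

The distance was about 5.3 in the first image and 7.3 in the second, so they moved 2.0 units further apart.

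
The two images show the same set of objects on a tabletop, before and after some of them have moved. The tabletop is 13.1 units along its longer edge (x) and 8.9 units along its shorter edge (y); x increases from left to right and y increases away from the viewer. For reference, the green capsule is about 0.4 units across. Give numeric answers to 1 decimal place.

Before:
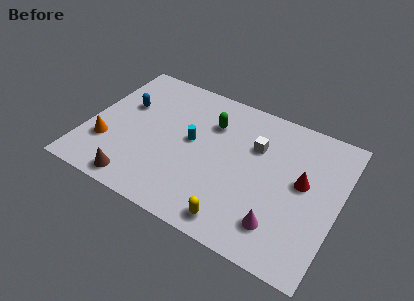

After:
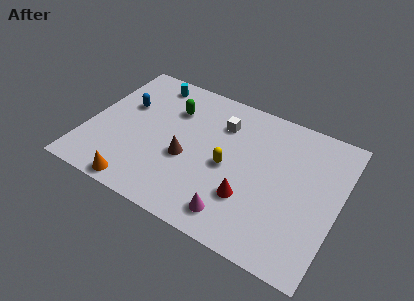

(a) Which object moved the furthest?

the cyan cylinder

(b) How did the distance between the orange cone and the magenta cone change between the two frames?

-4.2

Before: roughly 9.2 units apart; after: 5.0. That's 4.2 units closer together.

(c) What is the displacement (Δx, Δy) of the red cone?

(-2.5, -2.2)

The red cone was at about (11.2, 4.9) and moved to about (8.7, 2.7).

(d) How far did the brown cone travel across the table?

3.4

The brown cone moved from about (3.1, 1.0) to (5.3, 3.6), a distance of √(2.2² + 2.6²) ≈ 3.4.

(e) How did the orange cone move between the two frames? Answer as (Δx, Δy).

(2.0, -1.9)

The orange cone was at about (1.2, 2.7) and moved to about (3.2, 0.8).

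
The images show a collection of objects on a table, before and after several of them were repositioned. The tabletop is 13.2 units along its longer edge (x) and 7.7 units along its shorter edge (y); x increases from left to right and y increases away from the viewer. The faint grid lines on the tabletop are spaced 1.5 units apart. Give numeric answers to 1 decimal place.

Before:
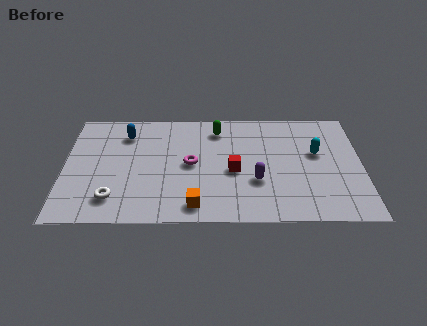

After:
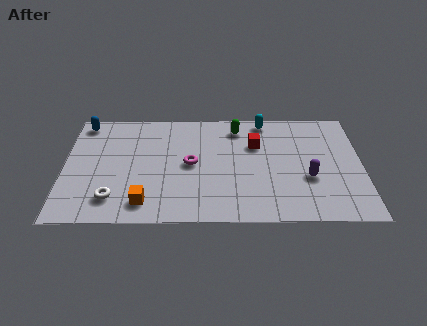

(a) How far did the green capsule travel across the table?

0.9

The green capsule was near (6.8, 6.3) before and (7.7, 6.4) after, so it travelled √(0.9² + 0.1²) ≈ 0.9 units.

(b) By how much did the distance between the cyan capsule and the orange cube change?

+1.3

The distance was about 6.4 in the first image and 7.7 in the second, so they moved 1.3 units further apart.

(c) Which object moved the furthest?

the cyan capsule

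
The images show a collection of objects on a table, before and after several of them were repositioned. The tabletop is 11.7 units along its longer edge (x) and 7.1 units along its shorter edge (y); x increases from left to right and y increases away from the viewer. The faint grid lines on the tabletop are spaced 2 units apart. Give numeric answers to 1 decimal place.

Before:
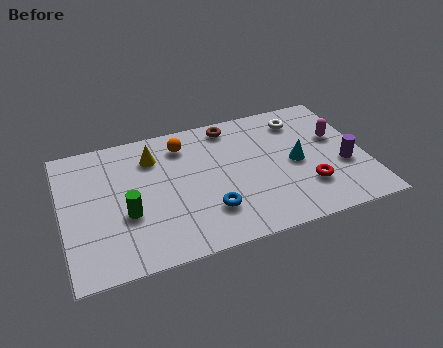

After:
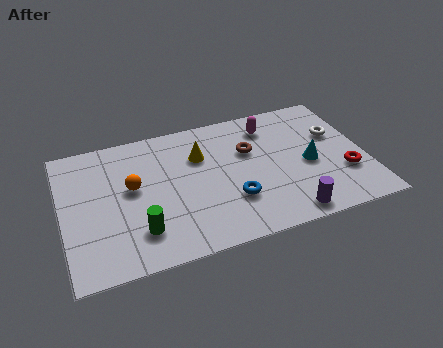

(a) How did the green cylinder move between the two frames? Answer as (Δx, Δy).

(0.4, -1.0)

The green cylinder was at about (2.4, 2.7) and moved to about (2.8, 1.7).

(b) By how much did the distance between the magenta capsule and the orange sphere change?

-0.3

They were about 6.1 units apart before and 5.8 after — 0.3 units closer together.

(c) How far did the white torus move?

1.8

From (9.4, 5.7) to (10.7, 4.5), the white torus covered √(1.3² + 1.2²) ≈ 1.8 units.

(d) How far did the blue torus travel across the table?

0.9

From (5.5, 1.9) to (6.4, 2.2), the blue torus covered √(0.9² + 0.3²) ≈ 0.9 units.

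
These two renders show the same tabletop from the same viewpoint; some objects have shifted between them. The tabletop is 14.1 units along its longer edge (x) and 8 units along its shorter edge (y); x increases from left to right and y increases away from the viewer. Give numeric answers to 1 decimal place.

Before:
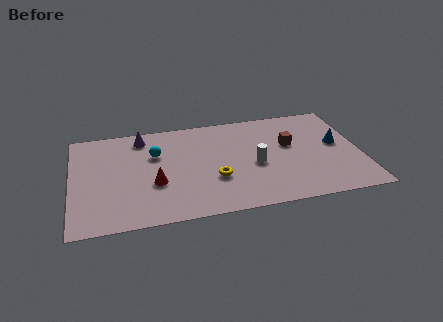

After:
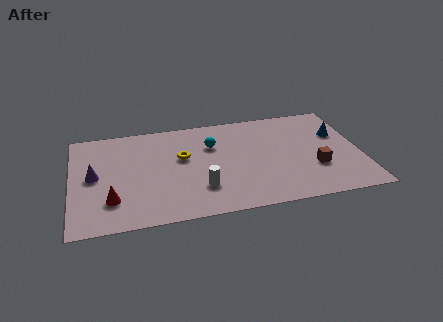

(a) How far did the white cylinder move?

3.0

The white cylinder was near (8.9, 3.5) before and (6.2, 2.2) after, so it travelled √(2.7² + 1.3²) ≈ 3.0 units.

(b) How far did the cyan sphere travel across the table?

2.8

The cyan sphere moved from about (4.1, 5.3) to (6.9, 5.5), a distance of √(2.8² + 0.2²) ≈ 2.8.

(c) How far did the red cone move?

2.3

The red cone moved from about (4.0, 3.0) to (1.9, 2.1), a distance of √(2.1² + 0.9²) ≈ 2.3.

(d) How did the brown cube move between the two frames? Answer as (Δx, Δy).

(1.1, -2.1)

From the two frames, the brown cube sits at roughly (10.7, 4.8) before and (11.8, 2.7) after.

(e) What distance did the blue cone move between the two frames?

0.8

The blue cone was near (13.0, 4.4) before and (13.1, 5.2) after, so it travelled √(0.1² + 0.8²) ≈ 0.8 units.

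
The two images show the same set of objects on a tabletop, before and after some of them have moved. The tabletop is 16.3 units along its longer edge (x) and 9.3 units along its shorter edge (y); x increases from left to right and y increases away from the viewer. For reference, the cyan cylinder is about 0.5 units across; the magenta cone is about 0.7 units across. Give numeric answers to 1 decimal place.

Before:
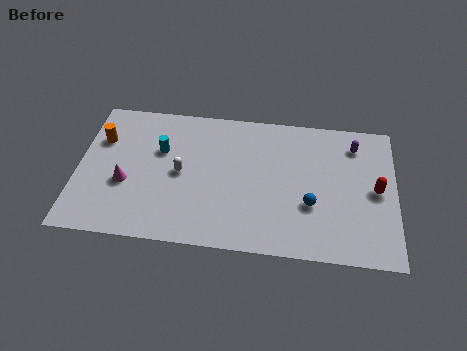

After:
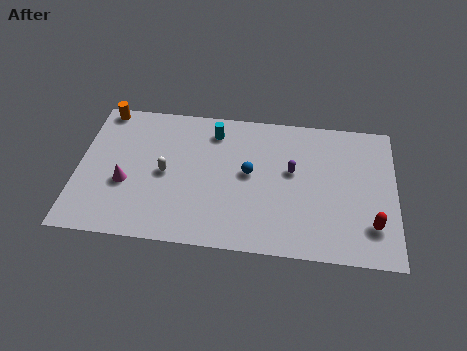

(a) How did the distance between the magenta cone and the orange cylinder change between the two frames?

+2.0

They were about 3.1 units apart before and 5.1 after — 2.0 units further apart.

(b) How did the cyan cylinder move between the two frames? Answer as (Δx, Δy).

(2.7, 1.6)

The cyan cylinder started near (4.2, 6.0) and ended near (6.9, 7.6).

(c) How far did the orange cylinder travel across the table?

2.1

From (1.1, 6.4) to (1.1, 8.5), the orange cylinder covered √(0.0² + 2.1²) ≈ 2.1 units.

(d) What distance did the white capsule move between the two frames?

0.8

The white capsule was near (5.3, 4.6) before and (4.5, 4.5) after, so it travelled √(0.8² + 0.1²) ≈ 0.8 units.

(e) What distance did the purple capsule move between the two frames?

3.8

The purple capsule was near (14.2, 7.5) before and (11.0, 5.4) after, so it travelled √(3.2² + 2.1²) ≈ 3.8 units.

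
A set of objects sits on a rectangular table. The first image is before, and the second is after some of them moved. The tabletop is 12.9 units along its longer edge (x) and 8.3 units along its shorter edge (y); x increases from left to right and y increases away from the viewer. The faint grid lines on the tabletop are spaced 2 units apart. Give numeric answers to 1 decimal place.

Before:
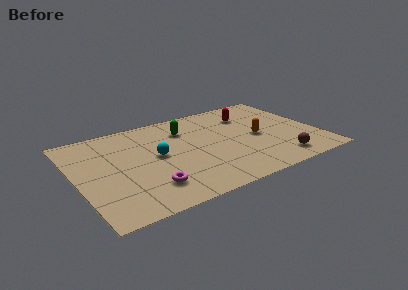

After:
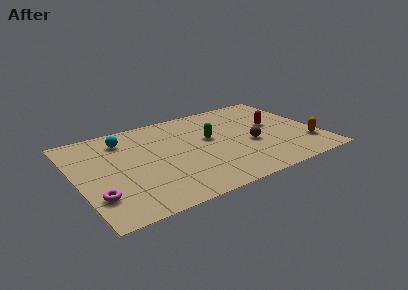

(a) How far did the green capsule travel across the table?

1.8

The green capsule was near (6.1, 6.2) before and (7.2, 4.8) after, so it travelled √(1.1² + 1.4²) ≈ 1.8 units.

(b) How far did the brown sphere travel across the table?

2.4

The brown sphere moved from about (10.4, 1.3) to (9.2, 3.4), a distance of √(1.2² + 2.1²) ≈ 2.4.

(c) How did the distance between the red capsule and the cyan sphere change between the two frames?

+2.5

They were about 5.6 units apart before and 8.1 after — 2.5 units further apart.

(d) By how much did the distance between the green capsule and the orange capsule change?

+1.3

They were about 4.3 units apart before and 5.6 after — 1.3 units further apart.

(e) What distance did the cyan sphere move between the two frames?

2.7

The cyan sphere moved from about (4.3, 4.4) to (2.8, 6.6), a distance of √(1.5² + 2.2²) ≈ 2.7.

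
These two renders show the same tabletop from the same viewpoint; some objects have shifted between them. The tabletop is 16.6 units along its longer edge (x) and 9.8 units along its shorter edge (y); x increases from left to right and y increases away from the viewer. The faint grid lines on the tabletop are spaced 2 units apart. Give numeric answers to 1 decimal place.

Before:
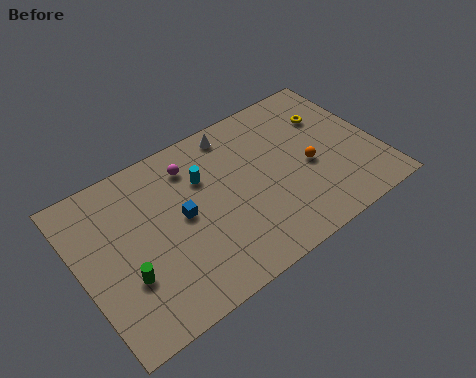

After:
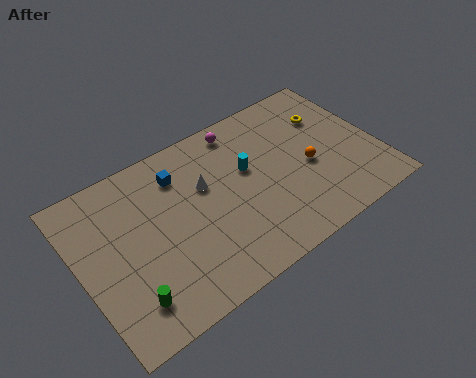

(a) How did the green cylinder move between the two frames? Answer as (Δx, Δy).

(-0.1, -1.3)

From the two frames, the green cylinder sits at roughly (2.2, 3.3) before and (2.1, 2.0) after.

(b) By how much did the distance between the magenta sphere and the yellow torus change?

-2.8

Before: roughly 7.9 units apart; after: 5.1. That's 2.8 units closer together.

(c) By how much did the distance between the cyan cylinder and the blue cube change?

+1.8

The distance was about 2.2 in the first image and 4.0 in the second, so they moved 1.8 units further apart.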